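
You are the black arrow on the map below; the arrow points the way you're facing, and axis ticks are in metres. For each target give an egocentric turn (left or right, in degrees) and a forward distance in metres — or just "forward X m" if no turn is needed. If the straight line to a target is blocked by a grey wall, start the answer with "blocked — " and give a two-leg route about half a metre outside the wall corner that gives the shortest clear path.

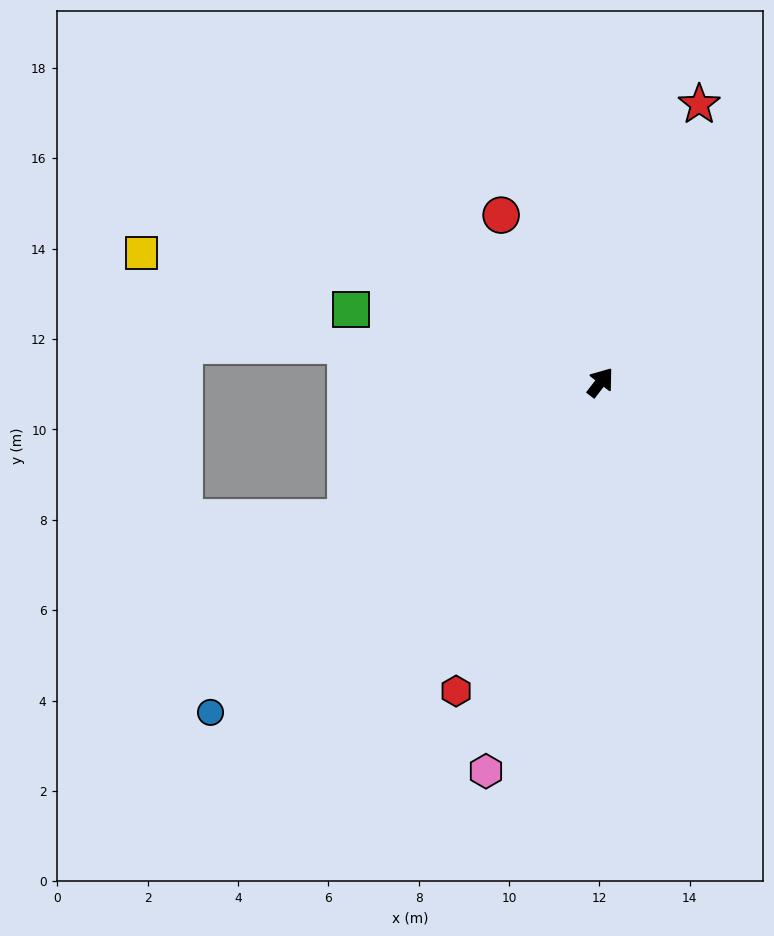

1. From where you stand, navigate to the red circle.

turn left 68°, forward 4.3 m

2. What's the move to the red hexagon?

turn right 167°, forward 7.5 m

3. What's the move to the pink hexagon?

turn right 159°, forward 9.0 m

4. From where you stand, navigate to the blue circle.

turn left 168°, forward 11.3 m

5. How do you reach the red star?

turn left 18°, forward 6.5 m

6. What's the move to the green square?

turn left 111°, forward 5.8 m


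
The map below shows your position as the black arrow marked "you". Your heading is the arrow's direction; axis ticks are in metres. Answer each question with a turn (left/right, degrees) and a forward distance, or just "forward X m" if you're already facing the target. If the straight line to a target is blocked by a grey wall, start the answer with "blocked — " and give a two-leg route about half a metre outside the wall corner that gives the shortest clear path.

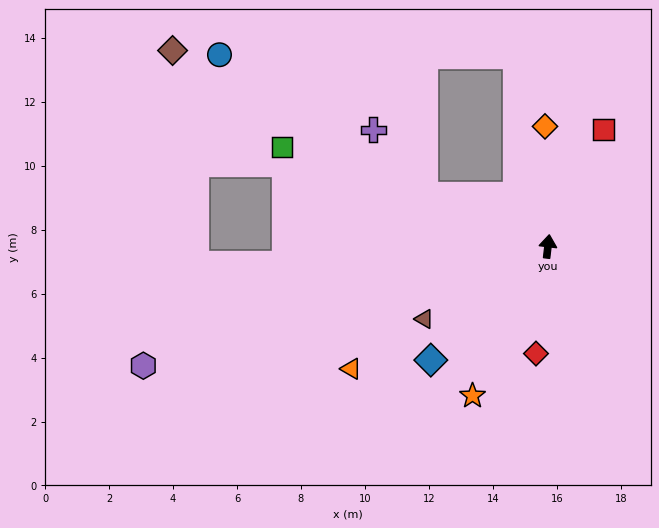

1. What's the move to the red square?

turn right 19°, forward 4.0 m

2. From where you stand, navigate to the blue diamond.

turn left 141°, forward 5.1 m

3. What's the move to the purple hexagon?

turn left 113°, forward 13.2 m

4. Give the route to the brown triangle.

turn left 127°, forward 4.5 m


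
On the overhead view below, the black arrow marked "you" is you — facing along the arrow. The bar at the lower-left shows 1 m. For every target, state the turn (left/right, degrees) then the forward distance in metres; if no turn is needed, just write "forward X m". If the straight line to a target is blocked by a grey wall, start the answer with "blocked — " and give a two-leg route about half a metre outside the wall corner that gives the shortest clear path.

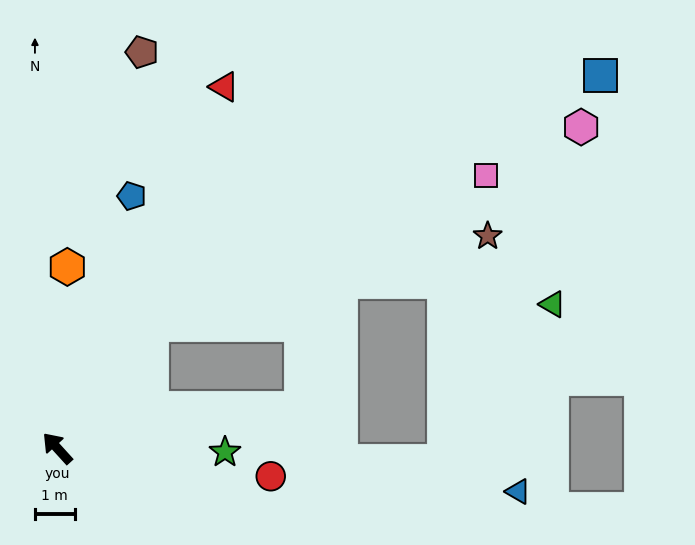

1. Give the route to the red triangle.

turn right 67°, forward 10.0 m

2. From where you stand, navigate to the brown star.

blocked — turn right 80°, forward 3.9 m, then turn right 37°, forward 8.8 m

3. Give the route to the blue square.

blocked — turn right 80°, forward 3.9 m, then turn right 23°, forward 12.9 m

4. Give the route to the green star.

turn right 134°, forward 4.2 m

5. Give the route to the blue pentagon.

turn right 59°, forward 6.6 m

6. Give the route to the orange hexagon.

turn right 45°, forward 4.6 m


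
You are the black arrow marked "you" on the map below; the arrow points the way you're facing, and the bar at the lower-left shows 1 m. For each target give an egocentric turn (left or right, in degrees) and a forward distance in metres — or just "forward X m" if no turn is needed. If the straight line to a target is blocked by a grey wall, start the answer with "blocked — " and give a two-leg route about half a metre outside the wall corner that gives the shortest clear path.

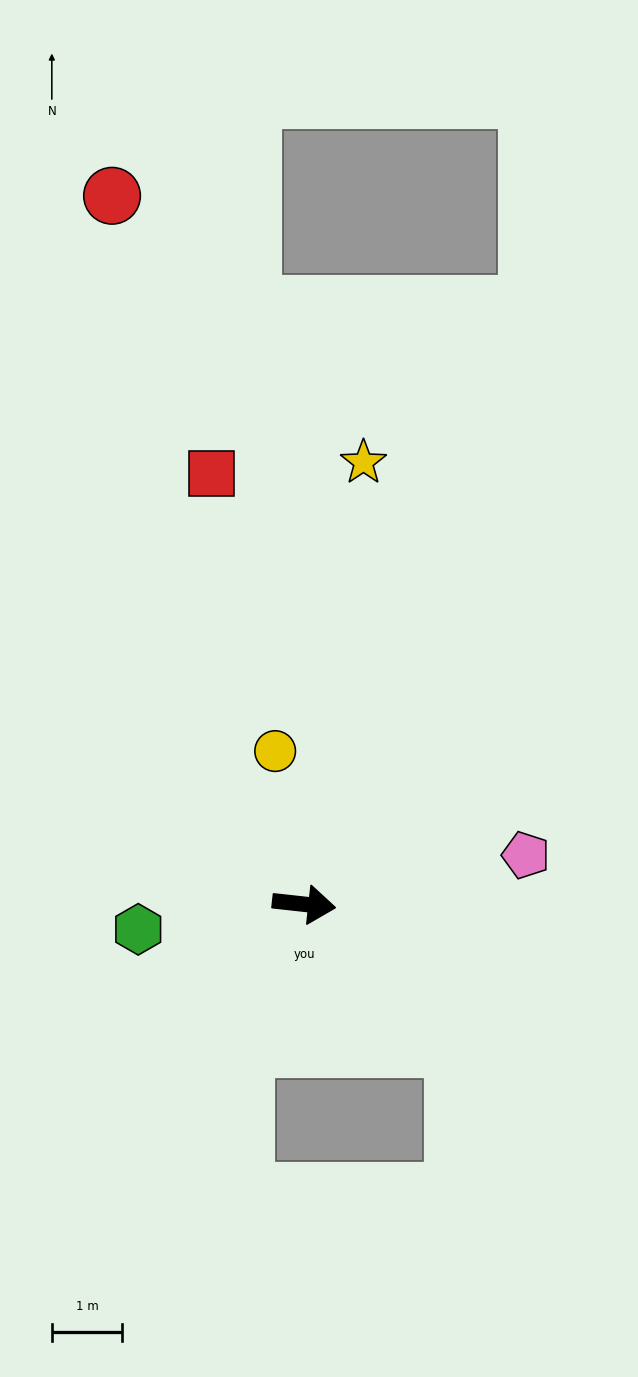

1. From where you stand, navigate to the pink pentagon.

turn left 19°, forward 3.2 m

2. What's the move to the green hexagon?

turn right 165°, forward 2.4 m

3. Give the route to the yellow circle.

turn left 107°, forward 2.2 m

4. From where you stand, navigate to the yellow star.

turn left 89°, forward 6.3 m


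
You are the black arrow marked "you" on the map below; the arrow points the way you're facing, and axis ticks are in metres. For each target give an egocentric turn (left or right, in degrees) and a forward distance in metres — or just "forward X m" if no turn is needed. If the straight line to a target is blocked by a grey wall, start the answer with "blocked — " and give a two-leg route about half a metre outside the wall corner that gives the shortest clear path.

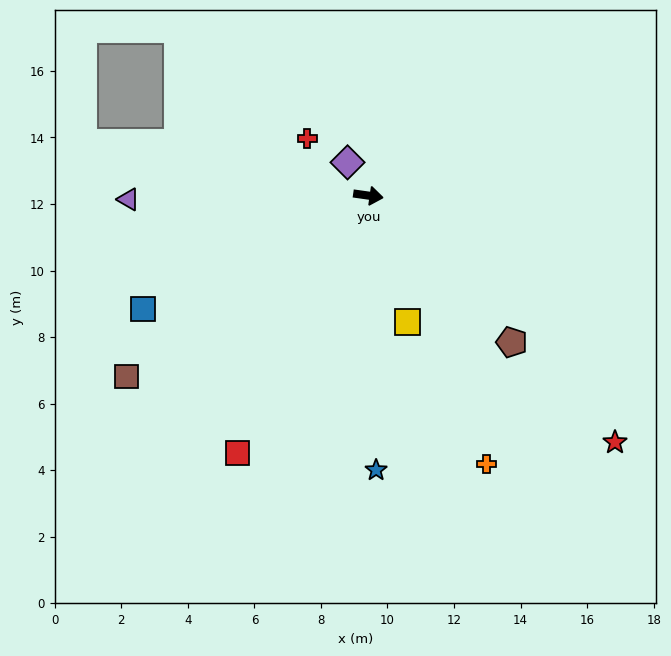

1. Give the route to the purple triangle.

turn right 171°, forward 7.2 m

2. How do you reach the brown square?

turn right 135°, forward 9.1 m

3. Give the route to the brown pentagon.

turn right 38°, forward 6.2 m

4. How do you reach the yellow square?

turn right 65°, forward 4.0 m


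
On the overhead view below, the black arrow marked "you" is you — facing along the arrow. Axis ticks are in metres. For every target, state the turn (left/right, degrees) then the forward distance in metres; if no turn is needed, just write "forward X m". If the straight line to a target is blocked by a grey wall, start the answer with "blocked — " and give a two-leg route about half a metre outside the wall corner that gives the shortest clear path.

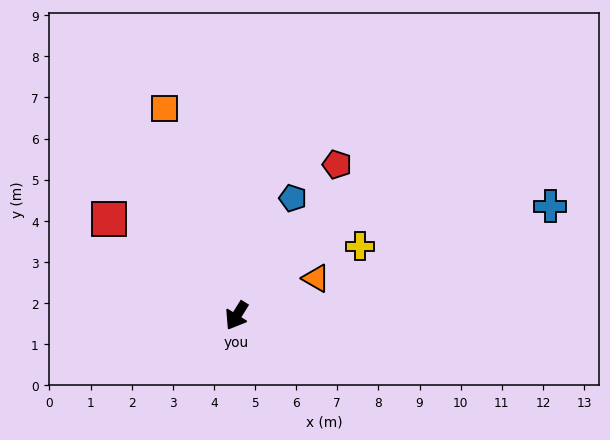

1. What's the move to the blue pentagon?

turn right 174°, forward 3.2 m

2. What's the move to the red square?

turn right 95°, forward 3.9 m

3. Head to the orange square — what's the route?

turn right 129°, forward 5.3 m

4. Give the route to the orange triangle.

turn left 147°, forward 2.1 m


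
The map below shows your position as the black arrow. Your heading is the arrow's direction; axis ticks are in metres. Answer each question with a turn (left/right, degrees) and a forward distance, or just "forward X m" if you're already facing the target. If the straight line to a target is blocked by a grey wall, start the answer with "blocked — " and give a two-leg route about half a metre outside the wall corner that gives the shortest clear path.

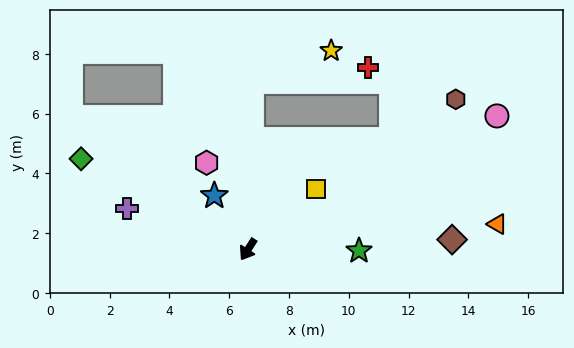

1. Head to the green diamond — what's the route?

turn right 86°, forward 6.4 m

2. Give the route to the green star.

turn left 122°, forward 3.7 m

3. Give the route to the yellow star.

blocked — turn right 149°, forward 5.6 m, then turn right 67°, forward 2.8 m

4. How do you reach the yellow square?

turn left 164°, forward 3.1 m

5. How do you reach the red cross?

blocked — turn right 149°, forward 5.6 m, then turn right 82°, forward 3.9 m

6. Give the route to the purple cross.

turn right 76°, forward 4.3 m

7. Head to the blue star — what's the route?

turn right 115°, forward 2.1 m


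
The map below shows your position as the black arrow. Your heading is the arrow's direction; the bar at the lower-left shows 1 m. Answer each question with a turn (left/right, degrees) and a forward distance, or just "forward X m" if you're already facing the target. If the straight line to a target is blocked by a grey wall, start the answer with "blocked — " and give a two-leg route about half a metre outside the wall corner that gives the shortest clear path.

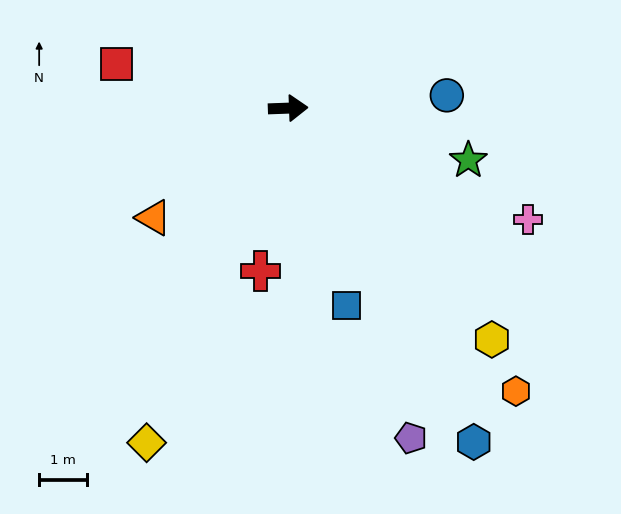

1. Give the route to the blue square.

turn right 76°, forward 4.3 m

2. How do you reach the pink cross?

turn right 27°, forward 5.6 m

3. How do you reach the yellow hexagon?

turn right 51°, forward 6.5 m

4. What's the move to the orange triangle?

turn right 143°, forward 3.7 m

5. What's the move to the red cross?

turn right 102°, forward 3.5 m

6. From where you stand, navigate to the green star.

turn right 18°, forward 4.0 m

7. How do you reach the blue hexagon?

turn right 63°, forward 8.1 m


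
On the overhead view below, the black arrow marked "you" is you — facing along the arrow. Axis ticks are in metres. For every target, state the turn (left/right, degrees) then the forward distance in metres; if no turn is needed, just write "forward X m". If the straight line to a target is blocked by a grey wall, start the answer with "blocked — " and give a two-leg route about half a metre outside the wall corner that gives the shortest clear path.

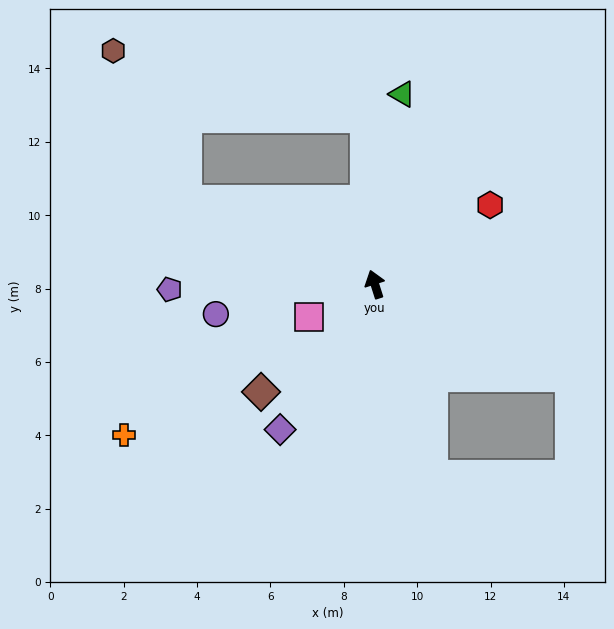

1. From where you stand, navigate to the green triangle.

turn right 26°, forward 5.2 m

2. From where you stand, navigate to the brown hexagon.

blocked — turn left 48°, forward 5.6 m, then turn right 40°, forward 4.5 m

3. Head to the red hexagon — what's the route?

turn right 73°, forward 3.8 m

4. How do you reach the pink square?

turn left 99°, forward 2.0 m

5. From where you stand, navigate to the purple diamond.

turn left 129°, forward 4.7 m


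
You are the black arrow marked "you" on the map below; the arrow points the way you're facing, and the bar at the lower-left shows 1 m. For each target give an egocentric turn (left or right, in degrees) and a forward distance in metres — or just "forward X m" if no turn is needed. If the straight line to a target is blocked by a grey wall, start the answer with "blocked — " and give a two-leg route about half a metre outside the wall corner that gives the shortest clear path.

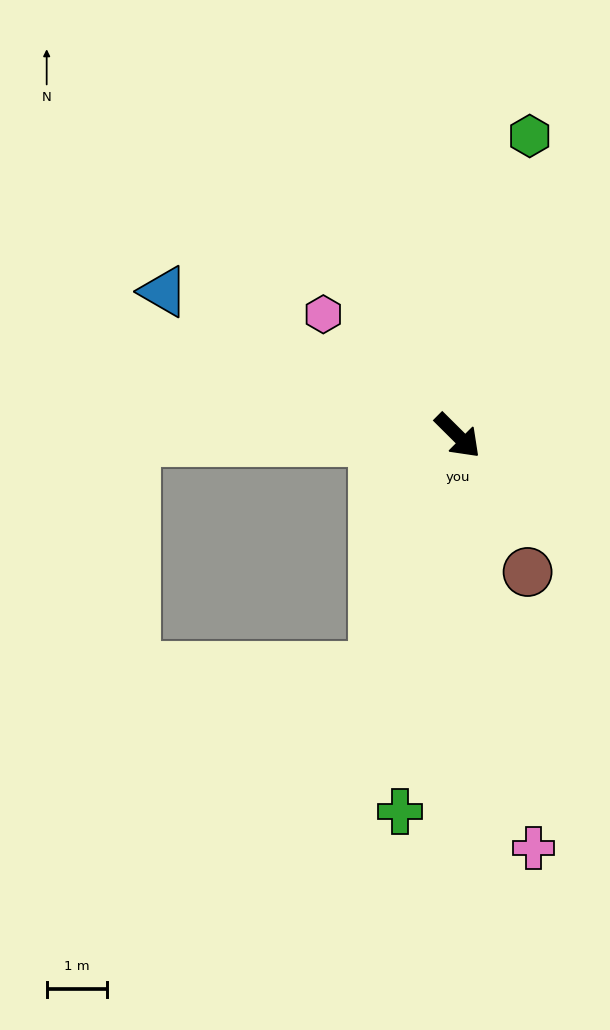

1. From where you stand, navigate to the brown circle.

turn right 18°, forward 2.5 m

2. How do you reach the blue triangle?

turn right 161°, forward 5.4 m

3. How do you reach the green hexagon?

turn left 121°, forward 5.1 m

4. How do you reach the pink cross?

turn right 35°, forward 7.0 m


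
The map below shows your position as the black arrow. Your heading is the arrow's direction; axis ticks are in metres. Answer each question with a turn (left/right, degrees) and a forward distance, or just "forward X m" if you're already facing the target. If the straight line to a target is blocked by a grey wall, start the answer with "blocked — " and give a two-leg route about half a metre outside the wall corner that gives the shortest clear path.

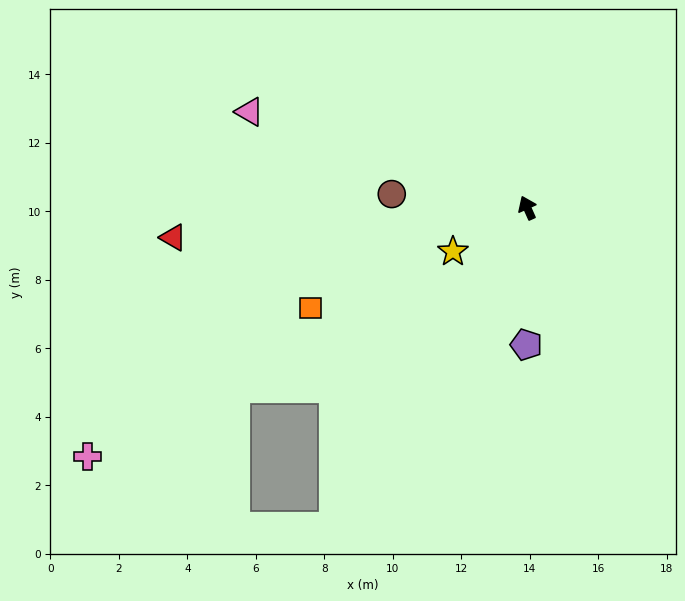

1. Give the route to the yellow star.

turn left 96°, forward 2.5 m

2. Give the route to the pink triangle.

turn left 47°, forward 8.6 m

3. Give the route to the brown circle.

turn left 60°, forward 4.0 m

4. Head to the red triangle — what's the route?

turn left 71°, forward 10.4 m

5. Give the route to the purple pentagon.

turn left 156°, forward 4.0 m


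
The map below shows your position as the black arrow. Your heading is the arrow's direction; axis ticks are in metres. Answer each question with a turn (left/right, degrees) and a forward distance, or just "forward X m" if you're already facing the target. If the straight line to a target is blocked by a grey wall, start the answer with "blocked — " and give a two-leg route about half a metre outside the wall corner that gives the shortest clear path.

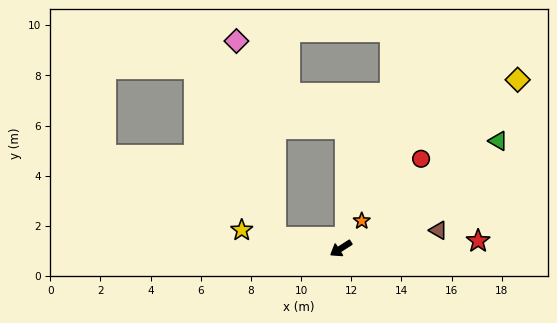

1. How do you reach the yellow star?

turn right 43°, forward 4.0 m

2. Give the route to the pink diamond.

blocked — turn right 42°, forward 2.6 m, then turn right 69°, forward 8.0 m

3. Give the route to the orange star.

turn right 160°, forward 1.4 m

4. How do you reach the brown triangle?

turn left 158°, forward 4.0 m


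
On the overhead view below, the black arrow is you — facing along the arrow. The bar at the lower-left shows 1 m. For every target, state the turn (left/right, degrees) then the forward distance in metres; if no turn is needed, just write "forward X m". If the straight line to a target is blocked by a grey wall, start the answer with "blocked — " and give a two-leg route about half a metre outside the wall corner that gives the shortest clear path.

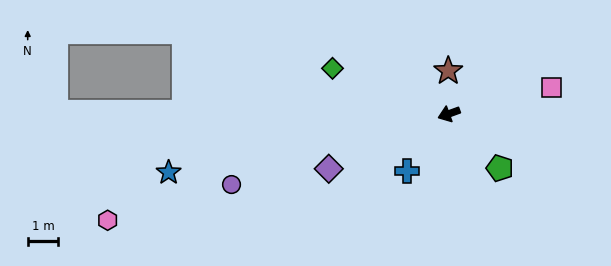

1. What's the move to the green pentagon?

turn left 113°, forward 2.4 m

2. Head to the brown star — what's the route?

turn right 109°, forward 1.4 m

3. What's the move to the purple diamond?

turn left 5°, forward 4.3 m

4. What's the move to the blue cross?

turn left 34°, forward 2.3 m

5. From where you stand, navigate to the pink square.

turn left 175°, forward 3.5 m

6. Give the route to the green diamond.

turn right 41°, forward 4.1 m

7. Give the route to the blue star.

turn right 8°, forward 9.4 m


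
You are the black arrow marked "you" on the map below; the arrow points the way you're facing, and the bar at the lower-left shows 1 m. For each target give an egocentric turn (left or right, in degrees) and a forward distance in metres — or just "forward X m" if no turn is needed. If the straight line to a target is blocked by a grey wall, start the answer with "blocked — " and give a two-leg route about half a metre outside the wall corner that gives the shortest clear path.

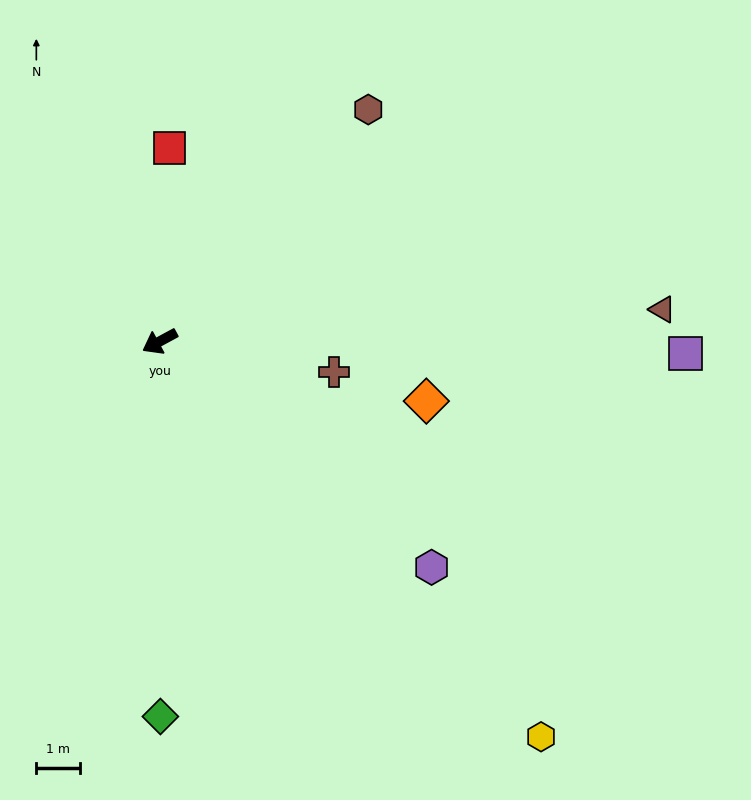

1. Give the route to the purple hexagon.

turn left 112°, forward 8.1 m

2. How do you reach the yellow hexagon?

turn left 106°, forward 12.5 m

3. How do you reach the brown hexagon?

turn right 160°, forward 7.1 m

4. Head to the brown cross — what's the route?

turn left 142°, forward 4.0 m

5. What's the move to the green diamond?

turn left 62°, forward 8.6 m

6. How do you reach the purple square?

turn left 150°, forward 12.0 m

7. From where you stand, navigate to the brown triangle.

turn left 155°, forward 11.5 m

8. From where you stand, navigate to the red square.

turn right 121°, forward 4.4 m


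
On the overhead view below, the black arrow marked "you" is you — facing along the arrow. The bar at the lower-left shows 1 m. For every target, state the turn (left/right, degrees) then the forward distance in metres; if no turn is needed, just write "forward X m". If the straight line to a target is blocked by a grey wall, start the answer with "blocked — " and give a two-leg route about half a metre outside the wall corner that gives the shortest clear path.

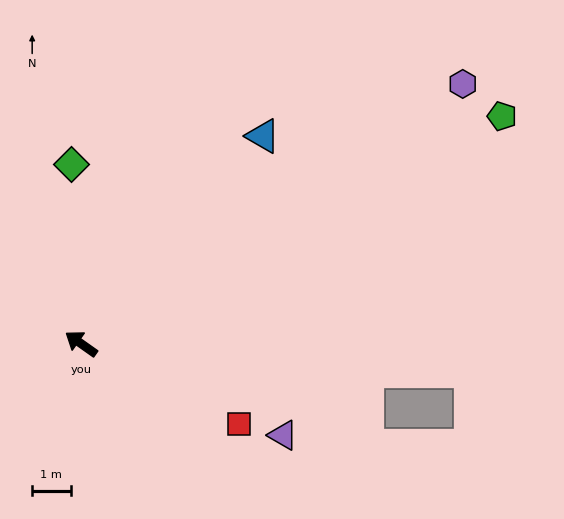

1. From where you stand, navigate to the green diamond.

turn right 52°, forward 4.7 m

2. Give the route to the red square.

turn right 172°, forward 4.6 m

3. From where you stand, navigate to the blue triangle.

turn right 96°, forward 7.2 m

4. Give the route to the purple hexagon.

turn right 111°, forward 12.0 m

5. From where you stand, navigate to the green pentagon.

turn right 116°, forward 12.4 m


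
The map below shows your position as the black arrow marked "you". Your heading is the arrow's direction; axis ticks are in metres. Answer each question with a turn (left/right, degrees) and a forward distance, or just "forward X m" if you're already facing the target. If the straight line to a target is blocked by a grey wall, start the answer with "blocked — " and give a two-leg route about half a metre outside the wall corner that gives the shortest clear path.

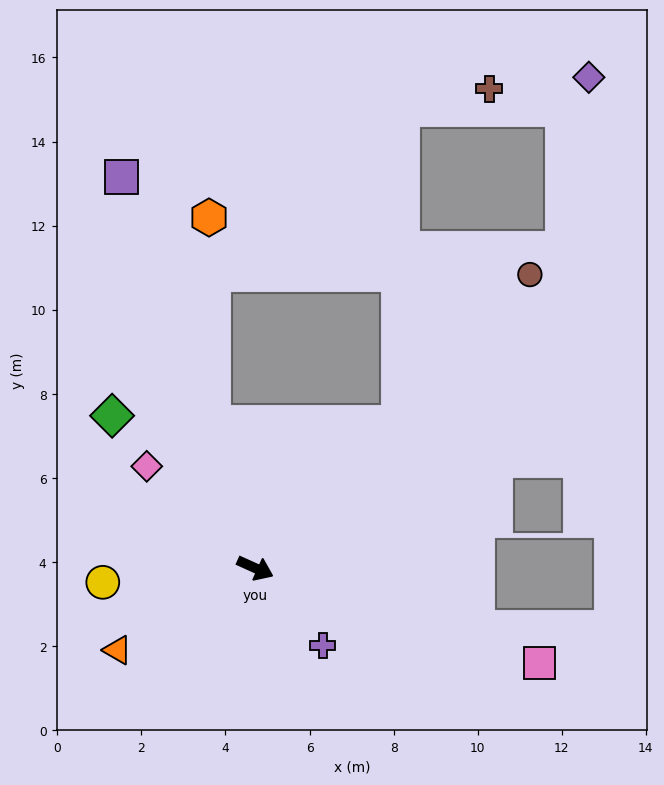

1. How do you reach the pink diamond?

turn left 161°, forward 3.5 m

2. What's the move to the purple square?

turn left 133°, forward 9.8 m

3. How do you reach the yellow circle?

turn right 150°, forward 3.6 m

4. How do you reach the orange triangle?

turn right 125°, forward 3.8 m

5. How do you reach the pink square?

turn left 6°, forward 7.1 m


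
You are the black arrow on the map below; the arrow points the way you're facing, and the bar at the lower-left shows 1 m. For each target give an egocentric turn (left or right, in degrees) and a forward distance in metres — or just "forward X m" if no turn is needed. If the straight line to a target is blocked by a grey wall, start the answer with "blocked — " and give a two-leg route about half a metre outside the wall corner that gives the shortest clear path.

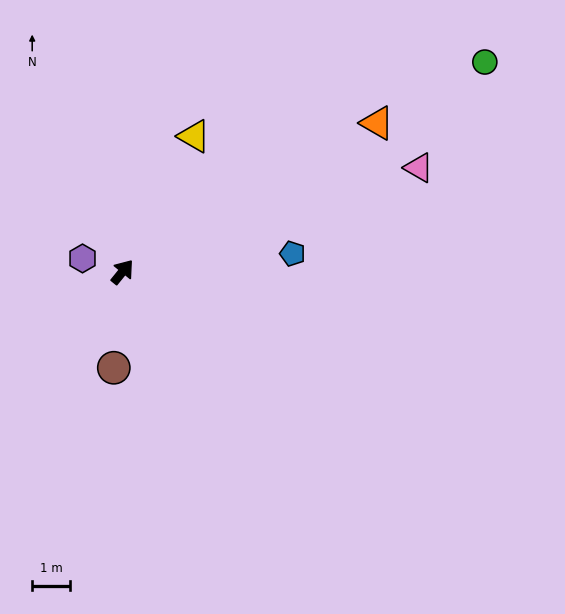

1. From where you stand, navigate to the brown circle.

turn right 146°, forward 2.5 m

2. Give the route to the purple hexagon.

turn left 111°, forward 1.1 m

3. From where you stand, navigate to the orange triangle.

turn right 21°, forward 7.8 m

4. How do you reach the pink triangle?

turn right 32°, forward 8.3 m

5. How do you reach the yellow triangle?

turn left 11°, forward 4.0 m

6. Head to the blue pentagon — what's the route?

turn right 45°, forward 4.5 m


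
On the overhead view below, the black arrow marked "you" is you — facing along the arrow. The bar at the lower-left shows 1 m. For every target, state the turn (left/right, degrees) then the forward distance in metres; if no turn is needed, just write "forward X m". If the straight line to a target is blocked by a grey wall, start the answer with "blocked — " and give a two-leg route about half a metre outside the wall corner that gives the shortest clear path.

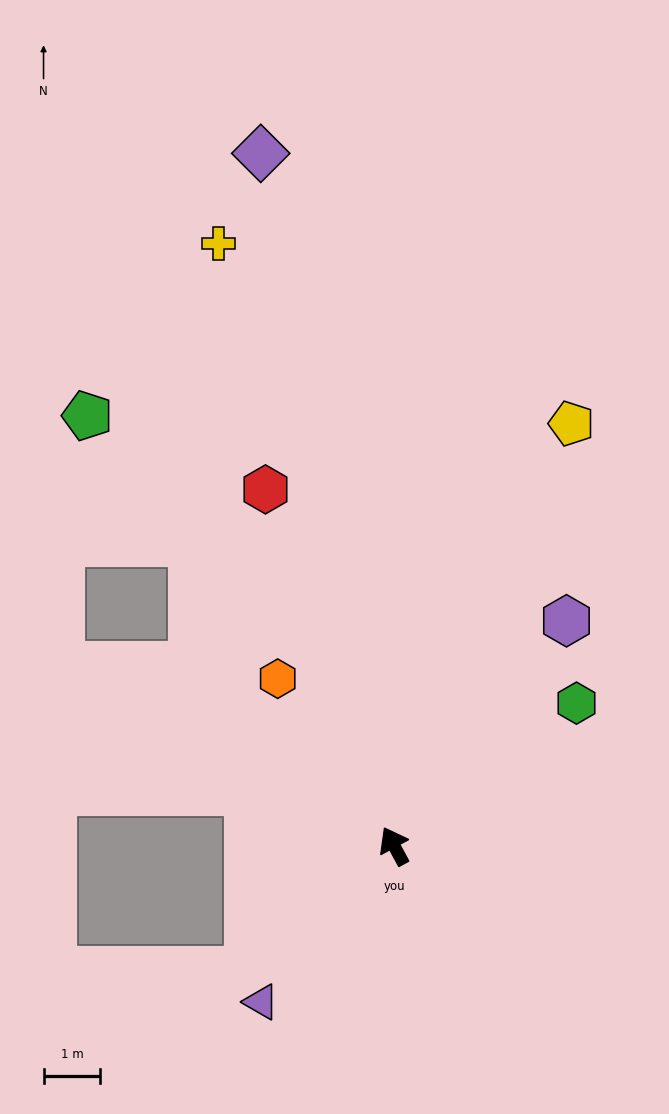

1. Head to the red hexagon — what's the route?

turn right 9°, forward 6.7 m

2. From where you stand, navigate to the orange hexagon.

turn left 6°, forward 3.6 m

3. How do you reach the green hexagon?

turn right 80°, forward 4.1 m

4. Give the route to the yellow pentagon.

turn right 51°, forward 8.0 m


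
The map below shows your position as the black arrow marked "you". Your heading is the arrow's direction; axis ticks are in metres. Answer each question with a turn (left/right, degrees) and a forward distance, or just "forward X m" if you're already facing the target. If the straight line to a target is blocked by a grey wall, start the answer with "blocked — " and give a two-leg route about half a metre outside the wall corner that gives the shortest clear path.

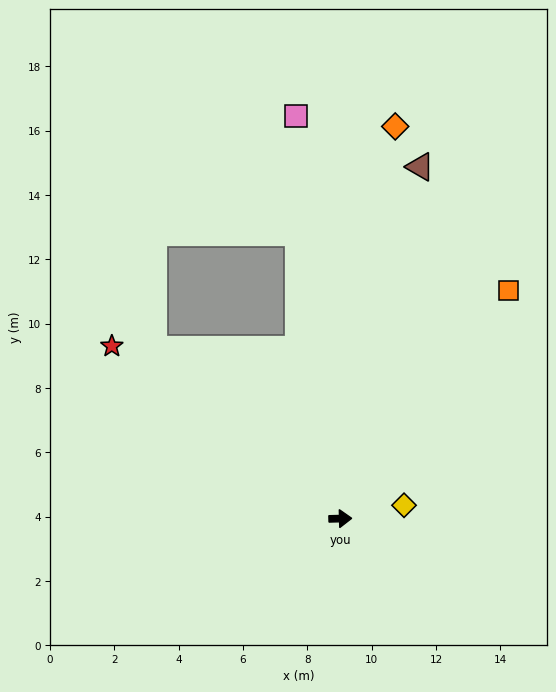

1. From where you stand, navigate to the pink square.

turn left 95°, forward 12.6 m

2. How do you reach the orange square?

turn left 52°, forward 8.8 m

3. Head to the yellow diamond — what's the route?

turn left 10°, forward 2.0 m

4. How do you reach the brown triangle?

turn left 76°, forward 11.2 m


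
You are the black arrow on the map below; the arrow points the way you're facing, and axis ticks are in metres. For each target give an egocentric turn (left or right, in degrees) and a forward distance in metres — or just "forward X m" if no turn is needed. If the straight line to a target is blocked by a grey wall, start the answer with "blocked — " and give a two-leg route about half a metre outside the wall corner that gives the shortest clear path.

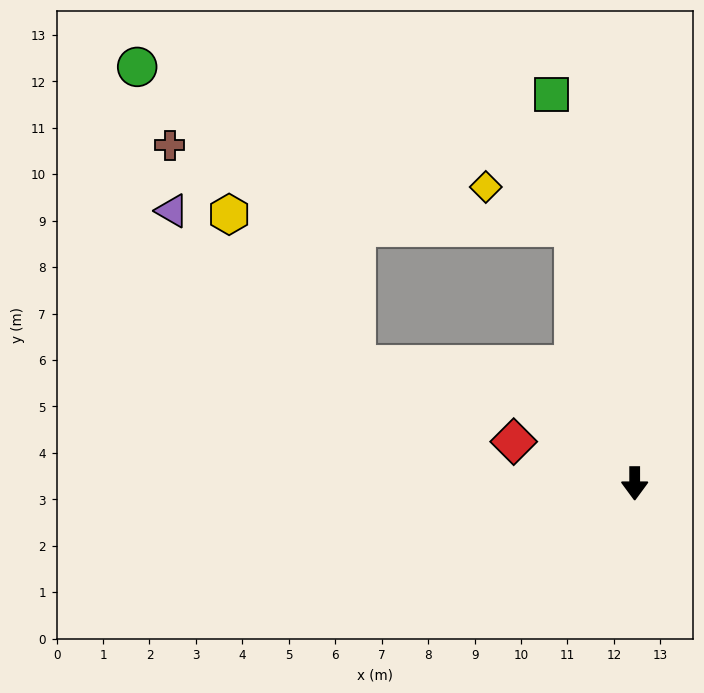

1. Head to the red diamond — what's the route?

turn right 109°, forward 2.8 m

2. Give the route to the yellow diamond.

blocked — turn right 167°, forward 5.7 m, then turn left 53°, forward 2.1 m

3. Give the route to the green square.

turn right 168°, forward 8.6 m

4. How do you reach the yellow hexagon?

blocked — turn right 167°, forward 5.7 m, then turn left 75°, forward 7.4 m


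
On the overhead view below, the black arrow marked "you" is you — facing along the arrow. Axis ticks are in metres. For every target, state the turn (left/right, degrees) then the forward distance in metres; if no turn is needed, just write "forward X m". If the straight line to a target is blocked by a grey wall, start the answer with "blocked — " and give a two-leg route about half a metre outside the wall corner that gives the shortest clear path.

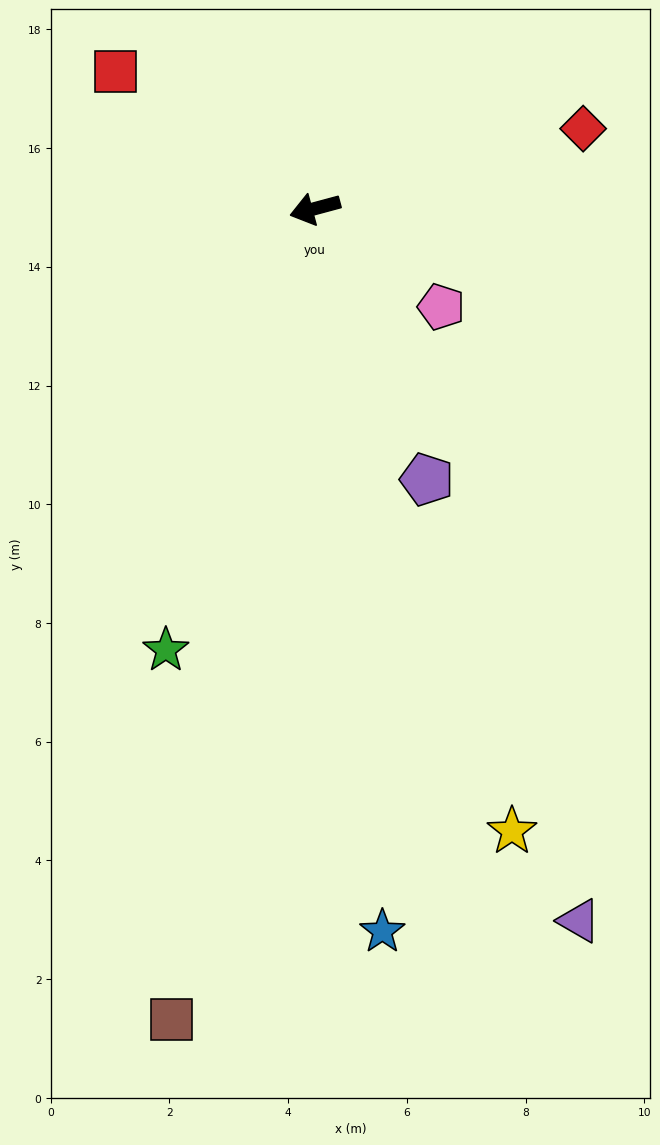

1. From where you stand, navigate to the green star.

turn left 56°, forward 7.8 m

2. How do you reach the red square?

turn right 50°, forward 4.1 m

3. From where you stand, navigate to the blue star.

turn left 80°, forward 12.2 m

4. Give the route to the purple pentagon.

turn left 97°, forward 4.9 m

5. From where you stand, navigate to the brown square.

turn left 65°, forward 13.9 m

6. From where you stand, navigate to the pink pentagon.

turn left 127°, forward 2.7 m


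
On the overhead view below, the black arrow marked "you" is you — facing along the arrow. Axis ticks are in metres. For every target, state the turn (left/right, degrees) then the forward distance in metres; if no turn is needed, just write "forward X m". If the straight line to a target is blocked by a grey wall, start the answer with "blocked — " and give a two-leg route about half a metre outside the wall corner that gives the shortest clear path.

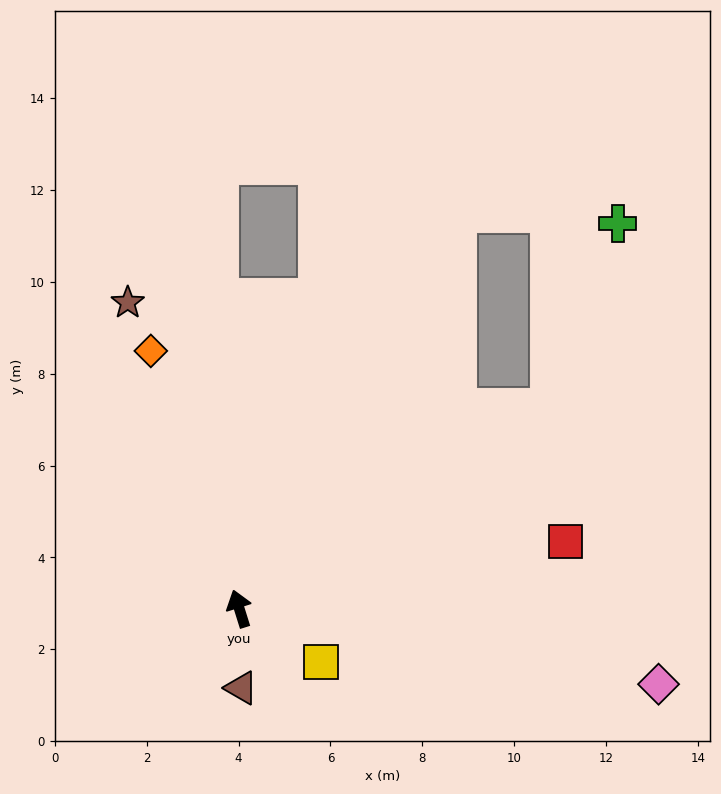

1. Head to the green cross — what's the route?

blocked — turn right 74°, forward 8.0 m, then turn left 36°, forward 4.3 m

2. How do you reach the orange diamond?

forward 5.9 m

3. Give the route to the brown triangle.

turn left 164°, forward 1.7 m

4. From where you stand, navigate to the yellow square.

turn right 141°, forward 2.1 m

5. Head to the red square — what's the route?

turn right 96°, forward 7.3 m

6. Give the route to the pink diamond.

turn right 118°, forward 9.3 m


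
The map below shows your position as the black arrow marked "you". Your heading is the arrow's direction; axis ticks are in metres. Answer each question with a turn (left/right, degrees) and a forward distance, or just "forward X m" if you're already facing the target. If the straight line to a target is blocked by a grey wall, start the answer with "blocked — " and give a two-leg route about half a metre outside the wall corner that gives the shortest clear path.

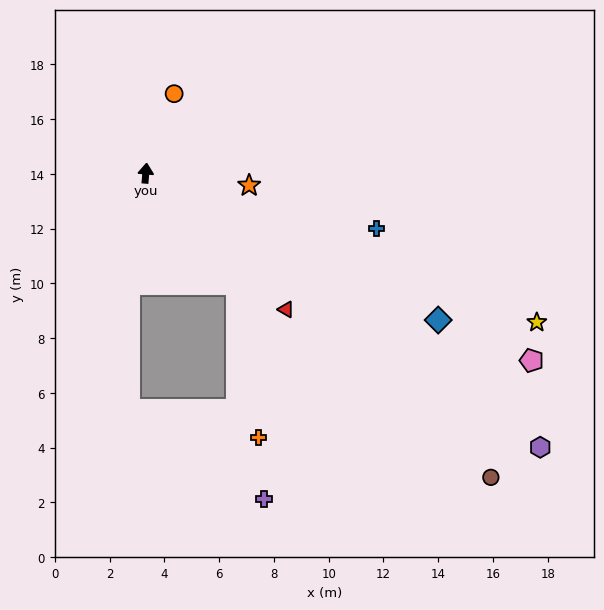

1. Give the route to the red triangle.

turn right 129°, forward 7.1 m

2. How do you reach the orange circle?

turn right 15°, forward 3.1 m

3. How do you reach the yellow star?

turn right 106°, forward 15.3 m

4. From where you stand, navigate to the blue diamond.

turn right 112°, forward 11.9 m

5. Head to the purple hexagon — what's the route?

turn right 120°, forward 17.5 m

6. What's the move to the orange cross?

blocked — turn right 135°, forward 5.3 m, then turn right 32°, forward 5.7 m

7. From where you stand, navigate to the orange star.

turn right 92°, forward 3.8 m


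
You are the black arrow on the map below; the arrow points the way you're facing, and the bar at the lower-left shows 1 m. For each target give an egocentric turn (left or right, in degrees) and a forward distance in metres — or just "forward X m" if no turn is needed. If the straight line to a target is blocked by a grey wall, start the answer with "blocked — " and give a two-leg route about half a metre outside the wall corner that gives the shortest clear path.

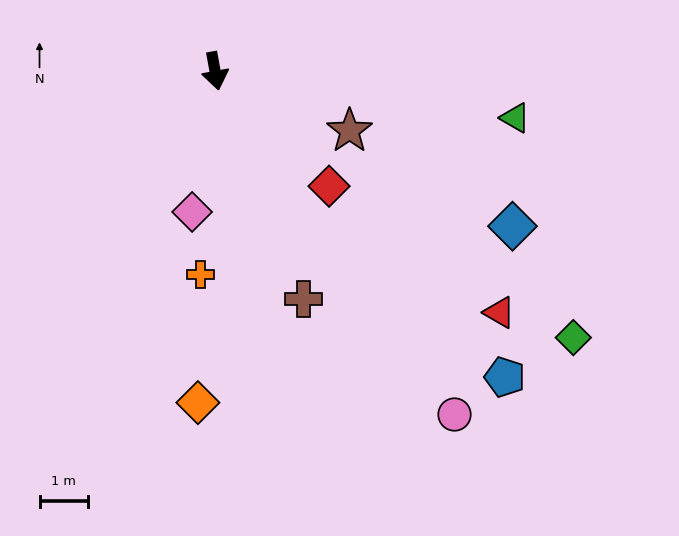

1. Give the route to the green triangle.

turn left 71°, forward 6.2 m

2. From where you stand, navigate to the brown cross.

turn left 11°, forward 5.0 m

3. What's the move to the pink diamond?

turn right 20°, forward 2.9 m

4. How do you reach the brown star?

turn left 56°, forward 3.0 m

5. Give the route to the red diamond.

turn left 34°, forward 3.3 m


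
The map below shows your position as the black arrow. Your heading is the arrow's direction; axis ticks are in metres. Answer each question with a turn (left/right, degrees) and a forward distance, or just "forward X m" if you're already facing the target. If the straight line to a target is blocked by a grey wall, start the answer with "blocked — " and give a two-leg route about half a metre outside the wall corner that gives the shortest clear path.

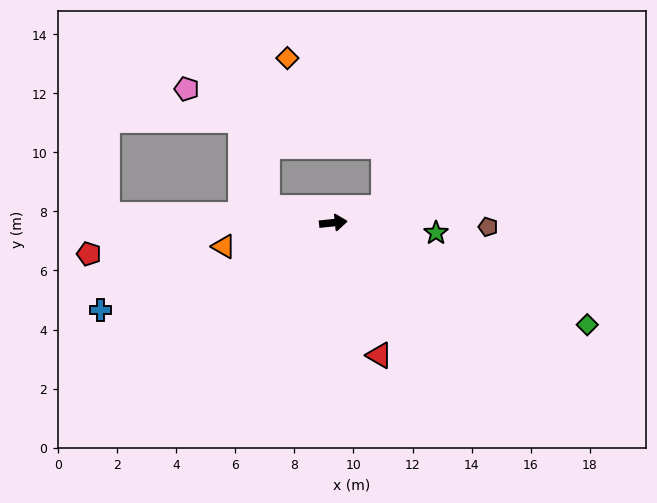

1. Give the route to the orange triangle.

turn right 174°, forward 3.8 m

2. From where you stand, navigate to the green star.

turn right 12°, forward 3.5 m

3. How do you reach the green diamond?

turn right 28°, forward 9.3 m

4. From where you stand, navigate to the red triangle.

turn right 77°, forward 4.8 m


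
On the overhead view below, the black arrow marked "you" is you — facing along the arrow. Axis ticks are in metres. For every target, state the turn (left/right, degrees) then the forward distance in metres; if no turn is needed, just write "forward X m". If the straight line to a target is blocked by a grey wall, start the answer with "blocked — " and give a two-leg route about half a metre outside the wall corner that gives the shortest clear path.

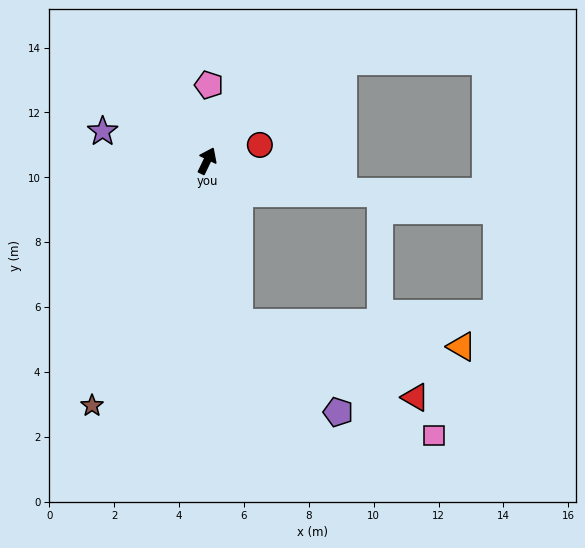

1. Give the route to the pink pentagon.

turn left 24°, forward 2.3 m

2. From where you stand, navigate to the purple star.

turn left 100°, forward 3.3 m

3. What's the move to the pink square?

blocked — turn right 143°, forward 5.1 m, then turn left 49°, forward 7.0 m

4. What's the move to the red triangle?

blocked — turn right 143°, forward 5.1 m, then turn left 56°, forward 5.9 m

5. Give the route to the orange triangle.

blocked — turn right 143°, forward 5.1 m, then turn left 72°, forward 6.9 m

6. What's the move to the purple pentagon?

blocked — turn right 143°, forward 5.1 m, then turn left 37°, forward 4.1 m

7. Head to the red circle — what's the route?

turn right 48°, forward 1.7 m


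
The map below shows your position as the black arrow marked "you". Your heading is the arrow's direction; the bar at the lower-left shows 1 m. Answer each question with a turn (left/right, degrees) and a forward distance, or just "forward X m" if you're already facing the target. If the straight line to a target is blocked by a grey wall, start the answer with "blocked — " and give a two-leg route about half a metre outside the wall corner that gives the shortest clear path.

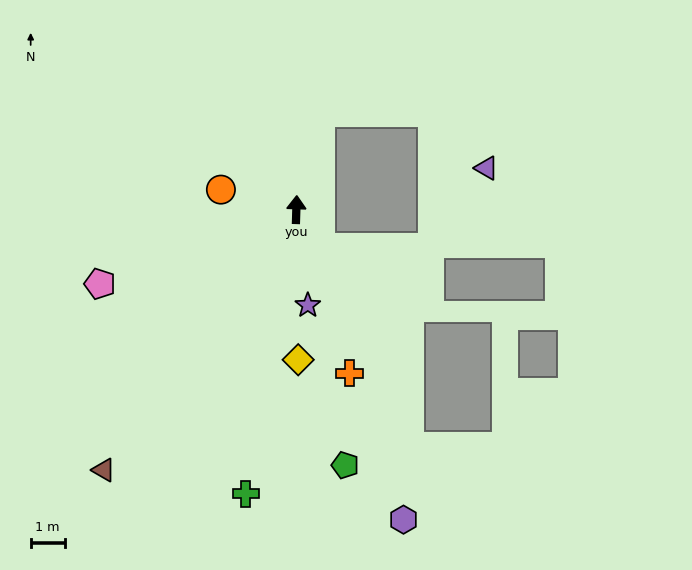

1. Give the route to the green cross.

turn left 172°, forward 8.5 m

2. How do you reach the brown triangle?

turn left 145°, forward 9.5 m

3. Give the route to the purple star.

turn right 171°, forward 2.8 m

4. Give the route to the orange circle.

turn left 77°, forward 2.3 m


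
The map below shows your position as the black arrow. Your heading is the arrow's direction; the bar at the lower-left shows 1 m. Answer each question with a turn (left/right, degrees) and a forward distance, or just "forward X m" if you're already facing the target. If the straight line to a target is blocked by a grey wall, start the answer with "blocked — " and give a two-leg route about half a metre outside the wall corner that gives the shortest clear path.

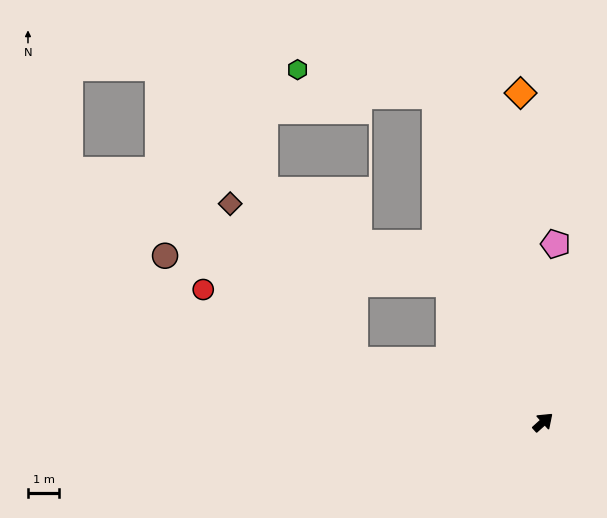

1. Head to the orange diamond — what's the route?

turn left 52°, forward 10.5 m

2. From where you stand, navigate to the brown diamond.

blocked — turn left 120°, forward 6.3 m, then turn right 33°, forward 6.4 m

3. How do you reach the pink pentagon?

turn left 44°, forward 5.7 m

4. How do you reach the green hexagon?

blocked — turn left 66°, forward 11.0 m, then turn left 61°, forward 4.5 m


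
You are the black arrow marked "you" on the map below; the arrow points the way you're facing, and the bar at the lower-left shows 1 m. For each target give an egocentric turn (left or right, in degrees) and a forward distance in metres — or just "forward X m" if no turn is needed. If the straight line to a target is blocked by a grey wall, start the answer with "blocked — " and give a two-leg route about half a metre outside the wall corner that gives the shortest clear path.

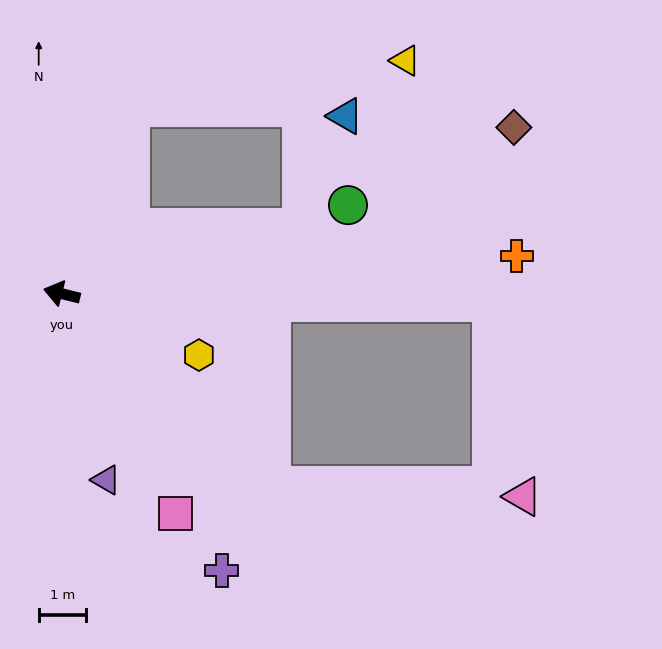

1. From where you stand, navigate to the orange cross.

turn right 161°, forward 9.7 m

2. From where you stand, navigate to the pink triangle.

blocked — turn left 151°, forward 6.0 m, then turn left 41°, forward 5.4 m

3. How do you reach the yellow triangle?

blocked — turn right 96°, forward 4.2 m, then turn right 61°, forward 5.9 m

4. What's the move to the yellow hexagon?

turn left 170°, forward 3.2 m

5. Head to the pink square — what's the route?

turn left 131°, forward 5.3 m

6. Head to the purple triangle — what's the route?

turn left 117°, forward 4.1 m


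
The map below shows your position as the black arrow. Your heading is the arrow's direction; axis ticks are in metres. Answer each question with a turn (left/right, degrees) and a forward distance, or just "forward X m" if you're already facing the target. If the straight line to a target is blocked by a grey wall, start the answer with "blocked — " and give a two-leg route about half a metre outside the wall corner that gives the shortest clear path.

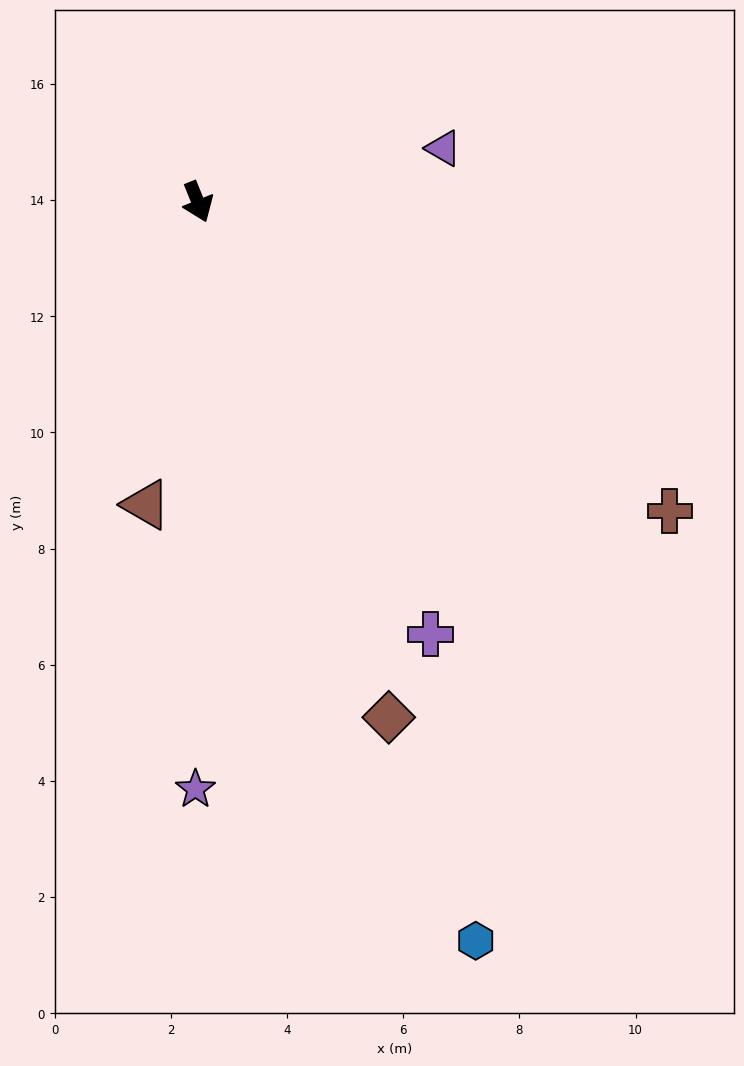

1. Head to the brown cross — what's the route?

turn left 35°, forward 9.7 m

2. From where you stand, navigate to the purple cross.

turn left 6°, forward 8.4 m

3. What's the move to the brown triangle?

turn right 32°, forward 5.3 m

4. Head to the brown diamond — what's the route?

forward 9.5 m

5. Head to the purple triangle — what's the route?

turn left 80°, forward 4.3 m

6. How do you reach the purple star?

turn right 22°, forward 10.1 m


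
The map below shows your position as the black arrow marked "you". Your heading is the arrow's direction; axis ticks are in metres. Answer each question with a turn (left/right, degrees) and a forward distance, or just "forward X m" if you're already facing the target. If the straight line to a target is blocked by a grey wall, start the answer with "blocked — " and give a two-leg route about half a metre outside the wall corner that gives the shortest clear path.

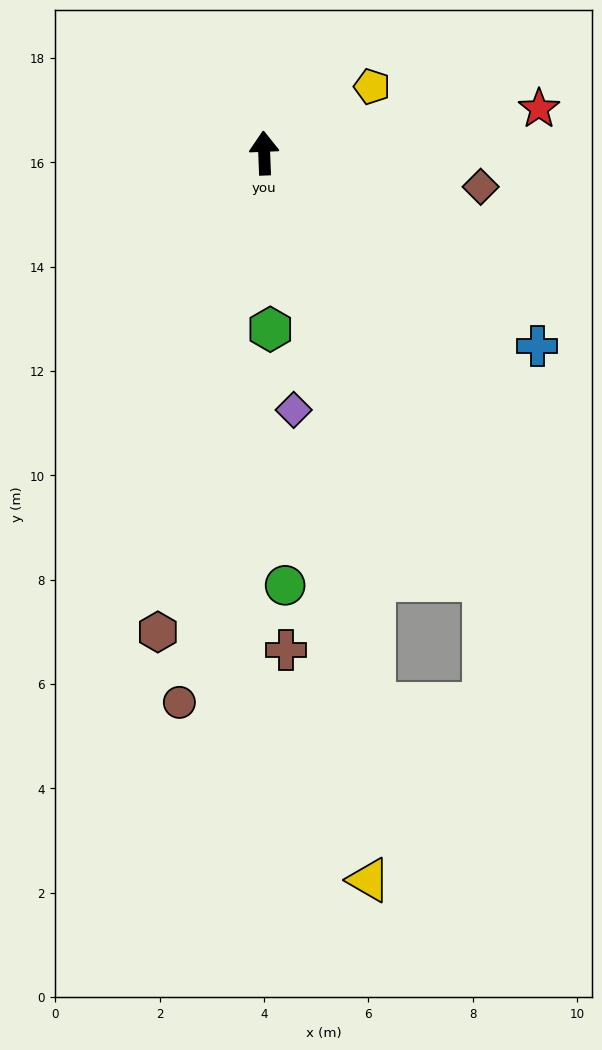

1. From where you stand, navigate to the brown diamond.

turn right 101°, forward 4.2 m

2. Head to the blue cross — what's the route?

turn right 127°, forward 6.4 m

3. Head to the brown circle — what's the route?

turn left 169°, forward 10.7 m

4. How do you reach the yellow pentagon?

turn right 61°, forward 2.4 m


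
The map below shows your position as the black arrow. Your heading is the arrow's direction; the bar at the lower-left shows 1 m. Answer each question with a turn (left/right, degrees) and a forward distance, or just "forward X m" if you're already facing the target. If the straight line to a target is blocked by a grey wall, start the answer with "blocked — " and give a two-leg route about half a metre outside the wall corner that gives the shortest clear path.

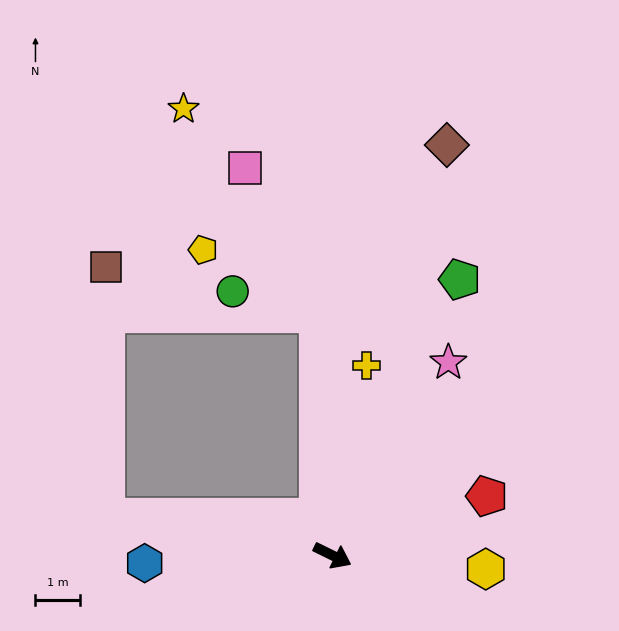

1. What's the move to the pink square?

blocked — turn left 120°, forward 5.5 m, then turn left 23°, forward 3.7 m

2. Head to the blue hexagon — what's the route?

turn right 151°, forward 4.3 m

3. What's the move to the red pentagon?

turn left 47°, forward 3.8 m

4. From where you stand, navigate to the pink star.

turn left 85°, forward 5.1 m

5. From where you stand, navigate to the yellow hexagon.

turn left 21°, forward 3.5 m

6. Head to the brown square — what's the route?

blocked — turn right 164°, forward 5.2 m, then turn right 80°, forward 5.7 m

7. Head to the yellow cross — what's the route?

turn left 106°, forward 4.4 m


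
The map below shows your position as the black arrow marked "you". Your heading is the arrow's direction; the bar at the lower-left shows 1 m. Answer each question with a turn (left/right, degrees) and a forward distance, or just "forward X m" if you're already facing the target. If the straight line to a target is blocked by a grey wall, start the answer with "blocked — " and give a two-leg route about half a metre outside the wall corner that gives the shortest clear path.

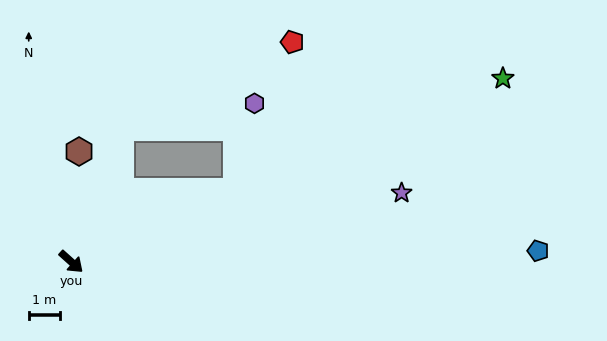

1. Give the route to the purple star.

turn left 54°, forward 10.9 m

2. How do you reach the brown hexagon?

turn left 128°, forward 3.6 m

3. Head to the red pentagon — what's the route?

blocked — turn left 111°, forward 4.6 m, then turn right 42°, forward 6.2 m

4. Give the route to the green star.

turn left 65°, forward 15.1 m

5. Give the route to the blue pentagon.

turn left 43°, forward 15.1 m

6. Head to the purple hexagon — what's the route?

blocked — turn left 65°, forward 5.8 m, then turn left 55°, forward 2.9 m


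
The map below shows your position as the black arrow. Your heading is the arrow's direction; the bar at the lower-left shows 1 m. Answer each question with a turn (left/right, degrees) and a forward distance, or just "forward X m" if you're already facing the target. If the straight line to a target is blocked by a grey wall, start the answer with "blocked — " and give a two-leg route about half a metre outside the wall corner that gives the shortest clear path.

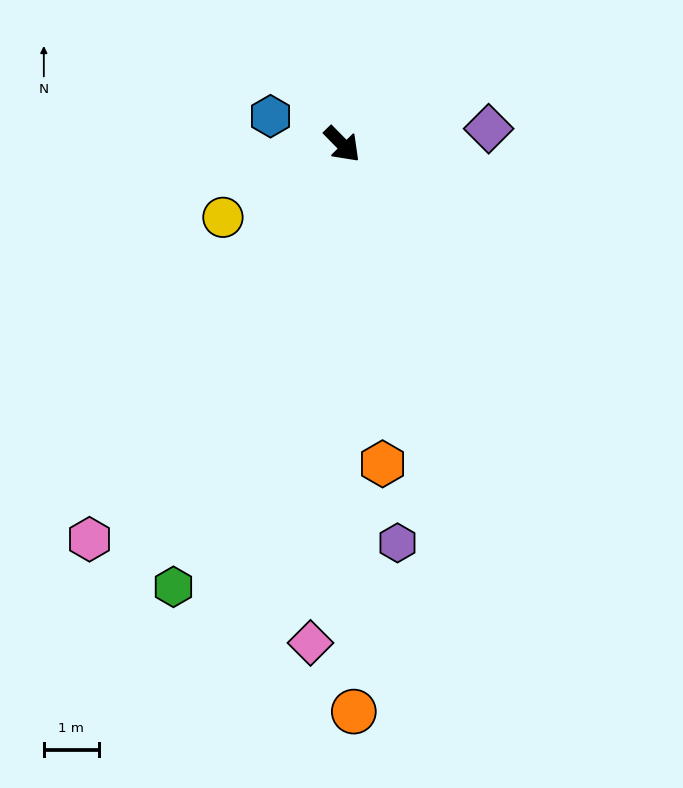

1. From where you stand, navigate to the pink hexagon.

turn right 77°, forward 8.5 m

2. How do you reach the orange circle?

turn right 43°, forward 10.3 m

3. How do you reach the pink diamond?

turn right 48°, forward 9.1 m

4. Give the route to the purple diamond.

turn left 52°, forward 2.7 m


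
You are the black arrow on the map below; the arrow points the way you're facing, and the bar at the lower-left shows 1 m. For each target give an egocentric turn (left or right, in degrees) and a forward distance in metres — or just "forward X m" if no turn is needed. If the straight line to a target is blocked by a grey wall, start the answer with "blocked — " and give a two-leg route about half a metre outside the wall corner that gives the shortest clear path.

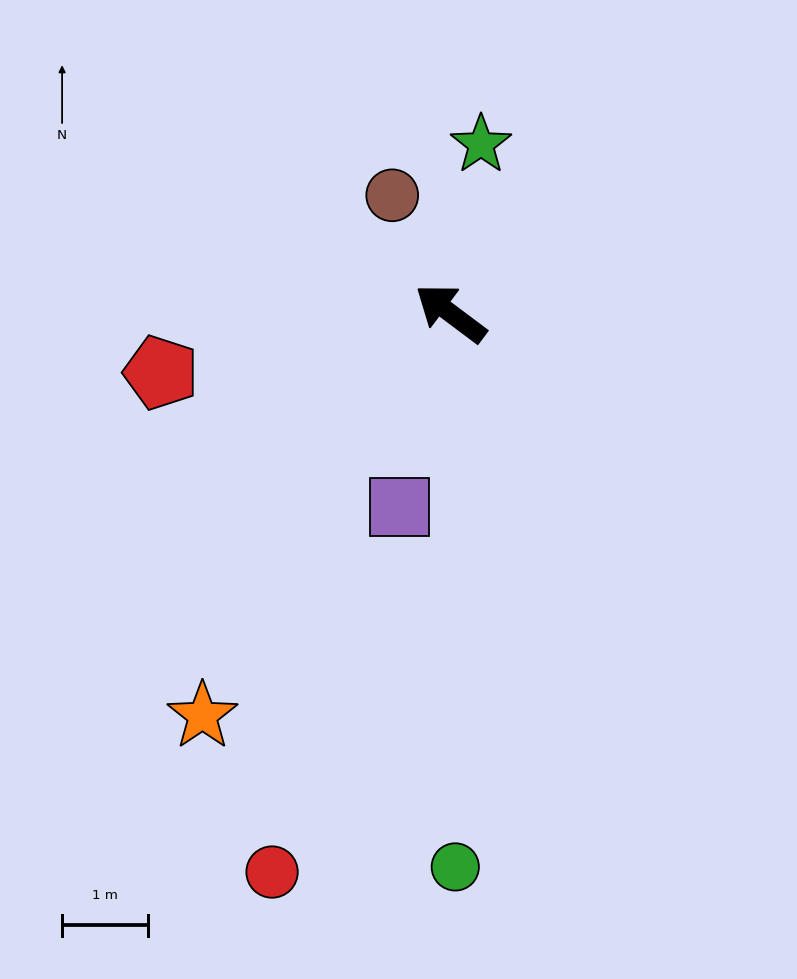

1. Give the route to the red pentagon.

turn left 48°, forward 3.5 m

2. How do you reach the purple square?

turn left 112°, forward 2.3 m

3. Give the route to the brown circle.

turn right 27°, forward 1.5 m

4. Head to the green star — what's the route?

turn right 63°, forward 2.0 m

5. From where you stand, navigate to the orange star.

turn left 95°, forward 5.5 m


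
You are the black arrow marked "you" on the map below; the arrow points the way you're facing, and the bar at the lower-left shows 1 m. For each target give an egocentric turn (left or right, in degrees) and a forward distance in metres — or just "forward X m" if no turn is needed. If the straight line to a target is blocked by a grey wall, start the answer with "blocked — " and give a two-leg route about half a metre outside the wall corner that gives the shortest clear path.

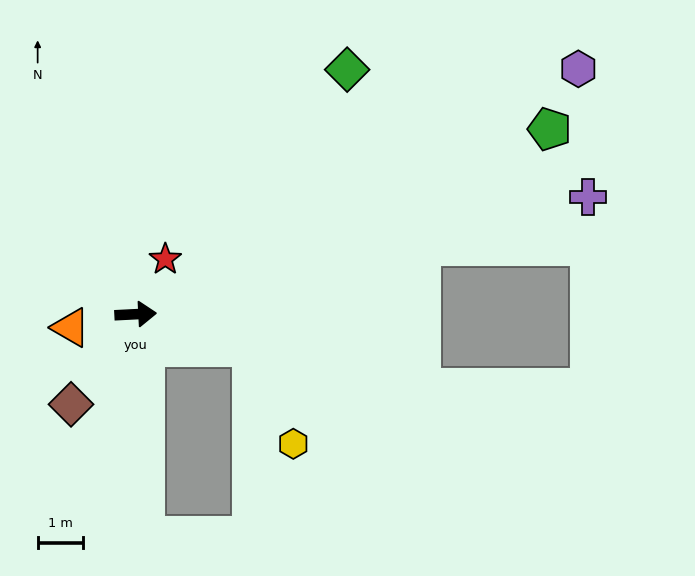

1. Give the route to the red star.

turn left 59°, forward 1.4 m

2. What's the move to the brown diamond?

turn right 129°, forward 2.4 m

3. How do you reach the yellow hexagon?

blocked — turn right 19°, forward 2.6 m, then turn right 50°, forward 2.3 m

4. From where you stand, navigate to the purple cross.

turn left 12°, forward 10.3 m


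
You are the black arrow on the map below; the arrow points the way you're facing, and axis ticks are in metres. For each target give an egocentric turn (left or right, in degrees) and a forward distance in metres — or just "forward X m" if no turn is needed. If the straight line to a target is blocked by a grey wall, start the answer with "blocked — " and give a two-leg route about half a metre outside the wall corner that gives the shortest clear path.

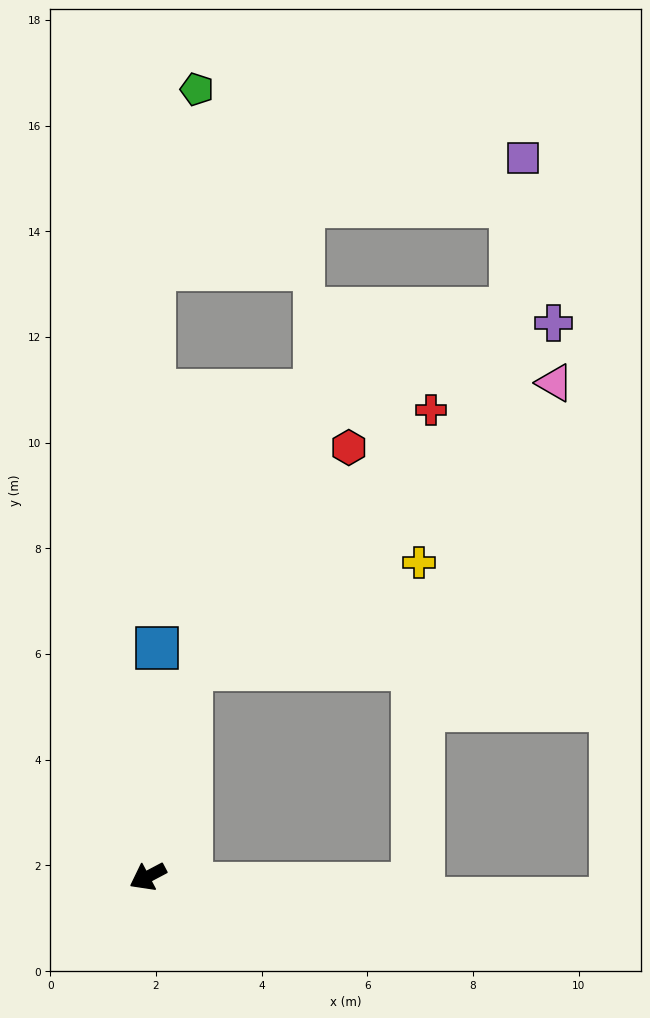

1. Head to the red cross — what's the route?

blocked — turn right 129°, forward 4.0 m, then turn right 32°, forward 6.7 m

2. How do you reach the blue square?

turn right 120°, forward 4.3 m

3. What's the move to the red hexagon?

blocked — turn right 129°, forward 4.0 m, then turn right 25°, forward 5.1 m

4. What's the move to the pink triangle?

blocked — turn right 129°, forward 4.0 m, then turn right 41°, forward 8.8 m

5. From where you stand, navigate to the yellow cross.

blocked — turn right 129°, forward 4.0 m, then turn right 54°, forward 4.8 m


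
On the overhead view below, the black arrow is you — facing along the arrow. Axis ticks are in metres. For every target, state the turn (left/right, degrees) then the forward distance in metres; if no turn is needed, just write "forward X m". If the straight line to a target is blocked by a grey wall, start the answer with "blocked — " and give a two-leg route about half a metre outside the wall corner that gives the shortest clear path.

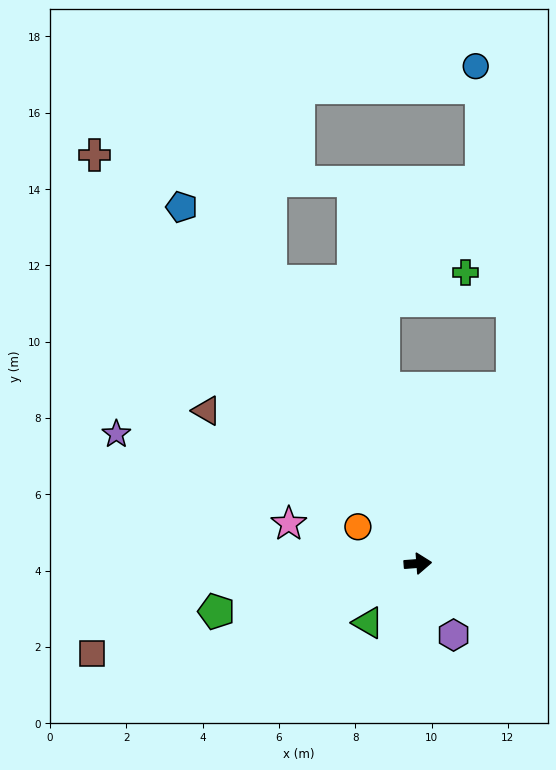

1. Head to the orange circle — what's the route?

turn left 144°, forward 1.8 m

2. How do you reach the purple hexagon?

turn right 68°, forward 2.1 m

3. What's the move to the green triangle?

turn right 134°, forward 2.0 m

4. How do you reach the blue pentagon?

turn left 119°, forward 11.2 m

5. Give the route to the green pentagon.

turn right 171°, forward 5.4 m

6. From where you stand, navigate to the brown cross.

turn left 124°, forward 13.7 m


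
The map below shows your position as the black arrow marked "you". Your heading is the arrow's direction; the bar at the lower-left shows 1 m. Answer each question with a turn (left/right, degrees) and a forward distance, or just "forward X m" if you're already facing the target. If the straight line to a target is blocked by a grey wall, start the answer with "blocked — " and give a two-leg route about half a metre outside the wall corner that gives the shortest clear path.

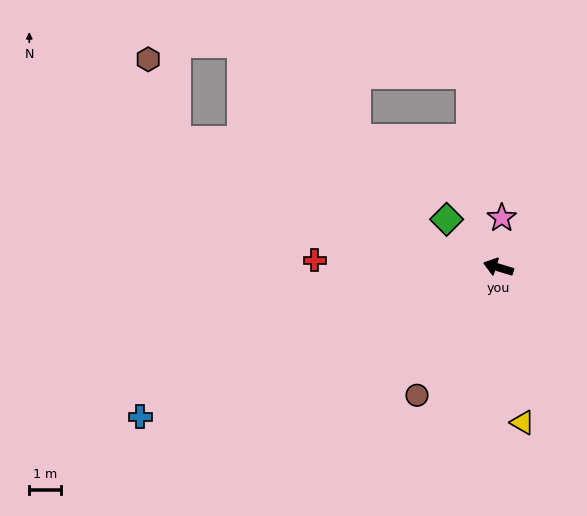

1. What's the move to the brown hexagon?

blocked — turn right 5°, forward 10.8 m, then turn right 48°, forward 2.7 m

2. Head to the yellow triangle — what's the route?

turn left 116°, forward 4.9 m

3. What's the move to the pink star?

turn right 77°, forward 1.6 m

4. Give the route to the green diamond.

turn right 26°, forward 2.2 m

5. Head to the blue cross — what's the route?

turn left 40°, forward 12.1 m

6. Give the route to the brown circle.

turn left 75°, forward 4.7 m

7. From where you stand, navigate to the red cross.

turn left 15°, forward 5.7 m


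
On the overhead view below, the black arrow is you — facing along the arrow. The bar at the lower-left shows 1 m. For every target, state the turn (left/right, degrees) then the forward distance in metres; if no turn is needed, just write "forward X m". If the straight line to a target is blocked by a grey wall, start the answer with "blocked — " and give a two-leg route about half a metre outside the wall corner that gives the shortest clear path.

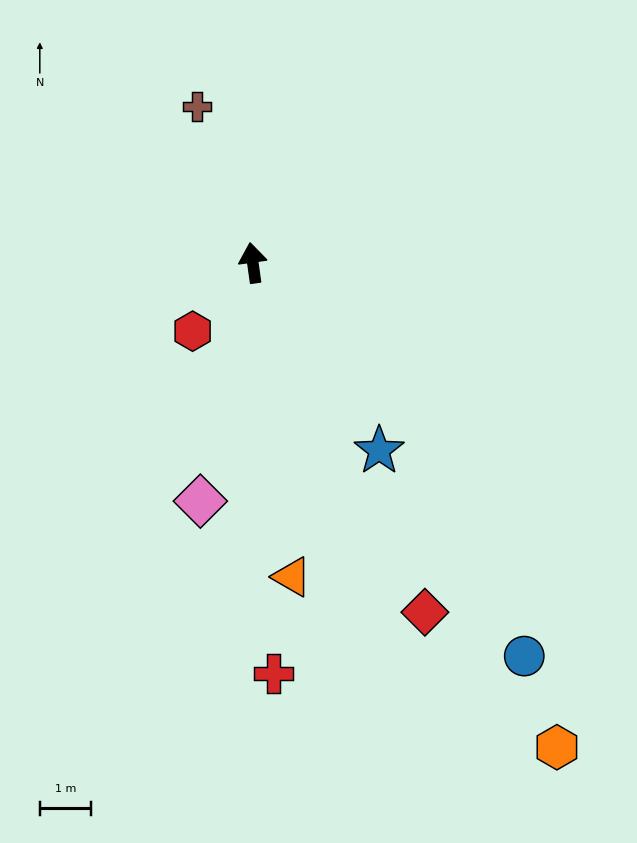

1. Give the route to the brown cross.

turn left 12°, forward 3.2 m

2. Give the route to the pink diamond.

turn left 160°, forward 4.7 m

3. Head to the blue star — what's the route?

turn right 154°, forward 4.4 m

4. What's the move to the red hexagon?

turn left 131°, forward 1.8 m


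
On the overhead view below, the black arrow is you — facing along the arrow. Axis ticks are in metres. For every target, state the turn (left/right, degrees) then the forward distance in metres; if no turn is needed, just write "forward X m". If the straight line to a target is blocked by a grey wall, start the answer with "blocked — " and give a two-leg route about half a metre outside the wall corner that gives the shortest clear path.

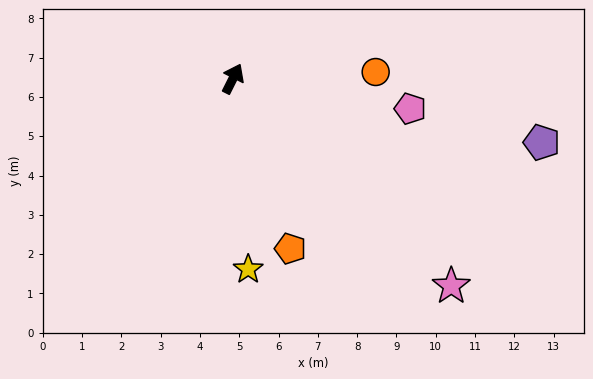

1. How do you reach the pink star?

turn right 107°, forward 7.7 m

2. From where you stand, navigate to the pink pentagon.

turn right 73°, forward 4.6 m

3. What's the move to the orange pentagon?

turn right 135°, forward 4.6 m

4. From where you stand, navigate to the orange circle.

turn right 61°, forward 3.6 m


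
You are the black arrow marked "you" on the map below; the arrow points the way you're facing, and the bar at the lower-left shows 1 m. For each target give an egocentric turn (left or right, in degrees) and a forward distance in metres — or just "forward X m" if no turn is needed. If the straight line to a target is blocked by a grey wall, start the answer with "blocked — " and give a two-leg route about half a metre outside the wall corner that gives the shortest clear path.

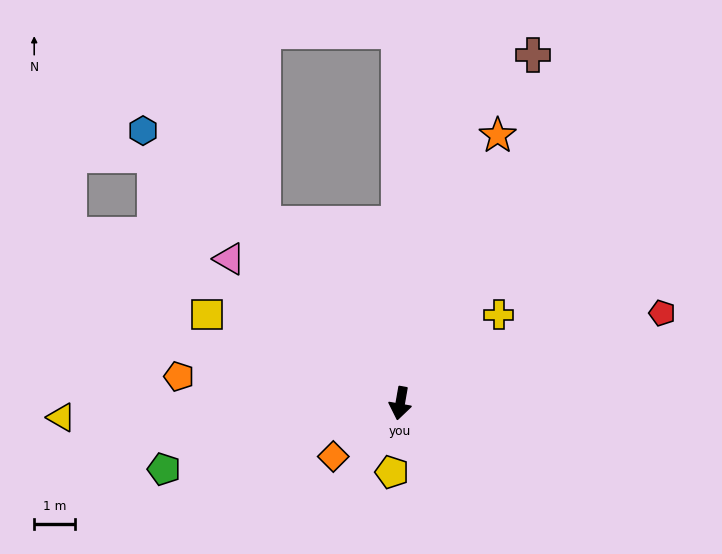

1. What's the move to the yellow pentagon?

turn left 3°, forward 1.7 m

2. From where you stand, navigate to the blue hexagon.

turn right 127°, forward 9.2 m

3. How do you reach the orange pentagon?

turn right 87°, forward 5.4 m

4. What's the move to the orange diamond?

turn right 42°, forward 2.1 m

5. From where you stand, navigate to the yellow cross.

turn left 142°, forward 3.2 m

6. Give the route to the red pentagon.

turn left 119°, forward 6.8 m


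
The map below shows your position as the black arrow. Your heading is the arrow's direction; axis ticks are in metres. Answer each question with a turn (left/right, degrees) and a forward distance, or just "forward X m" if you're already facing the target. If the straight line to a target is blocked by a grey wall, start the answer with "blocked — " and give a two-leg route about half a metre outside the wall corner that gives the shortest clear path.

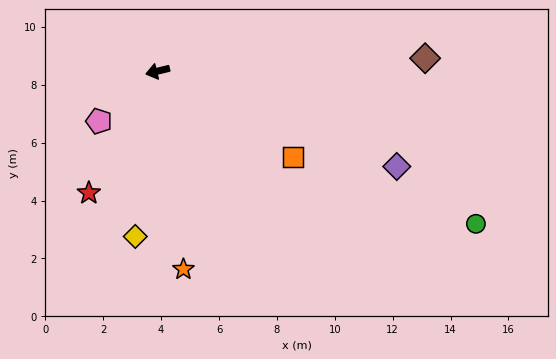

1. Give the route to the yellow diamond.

turn left 69°, forward 5.8 m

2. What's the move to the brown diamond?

turn left 169°, forward 9.3 m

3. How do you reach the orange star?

turn left 84°, forward 6.9 m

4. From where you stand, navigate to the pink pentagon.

turn left 27°, forward 2.7 m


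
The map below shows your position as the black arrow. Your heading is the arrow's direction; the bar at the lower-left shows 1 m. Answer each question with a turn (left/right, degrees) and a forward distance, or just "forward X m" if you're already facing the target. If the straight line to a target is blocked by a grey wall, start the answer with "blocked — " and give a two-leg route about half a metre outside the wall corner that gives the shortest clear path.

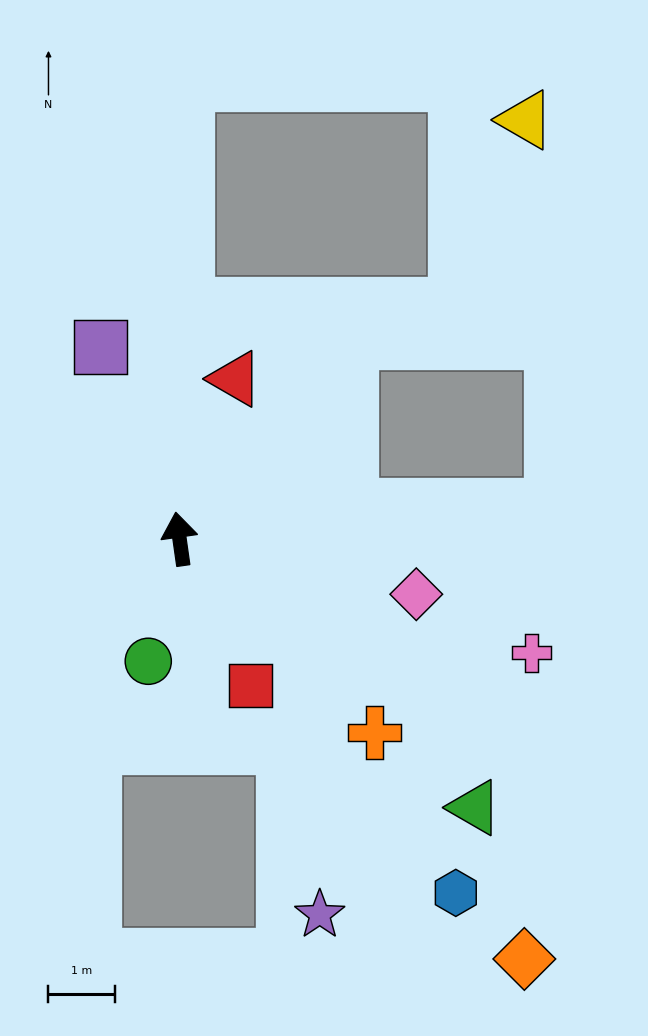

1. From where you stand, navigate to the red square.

turn right 162°, forward 2.5 m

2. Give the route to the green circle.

turn left 158°, forward 1.9 m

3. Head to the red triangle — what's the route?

turn right 27°, forward 2.6 m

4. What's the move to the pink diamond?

turn right 111°, forward 3.7 m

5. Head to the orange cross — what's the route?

turn right 143°, forward 4.2 m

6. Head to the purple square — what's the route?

turn left 14°, forward 3.1 m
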